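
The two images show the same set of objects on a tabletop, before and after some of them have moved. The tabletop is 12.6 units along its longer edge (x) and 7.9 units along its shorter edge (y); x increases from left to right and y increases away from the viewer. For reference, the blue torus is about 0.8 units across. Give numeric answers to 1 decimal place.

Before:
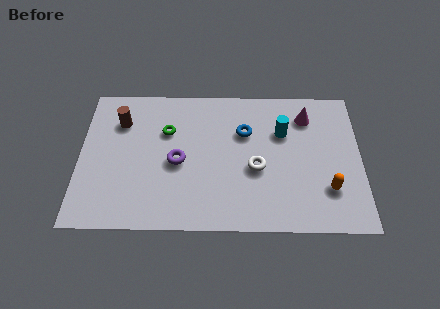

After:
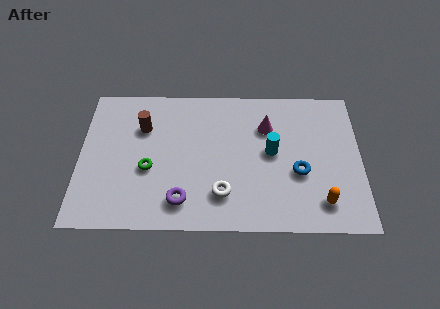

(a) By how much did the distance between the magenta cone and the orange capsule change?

+0.7

The distance was about 4.1 in the first image and 4.8 in the second, so they moved 0.7 units further apart.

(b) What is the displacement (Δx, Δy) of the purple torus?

(0.2, -2.1)

The purple torus was at about (4.4, 3.6) and moved to about (4.6, 1.5).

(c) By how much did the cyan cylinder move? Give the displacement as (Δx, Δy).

(-0.5, -1.1)

The cyan cylinder was at about (9.1, 5.3) and moved to about (8.6, 4.2).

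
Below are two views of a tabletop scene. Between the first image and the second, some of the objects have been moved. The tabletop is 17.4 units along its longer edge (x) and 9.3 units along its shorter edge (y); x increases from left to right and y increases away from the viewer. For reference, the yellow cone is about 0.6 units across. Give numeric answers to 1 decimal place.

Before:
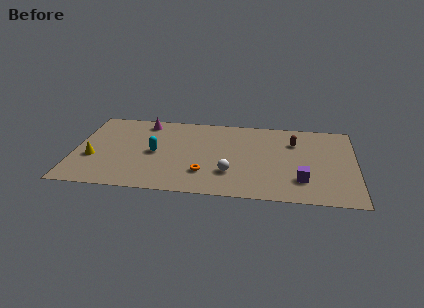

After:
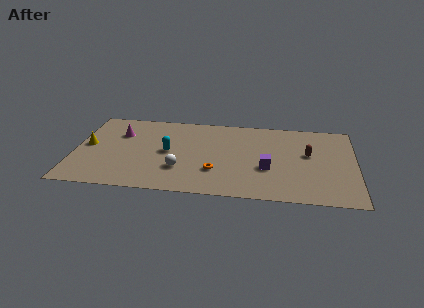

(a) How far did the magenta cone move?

2.1

The magenta cone moved from about (4.2, 8.0) to (2.7, 6.5), a distance of √(1.5² + 1.5²) ≈ 2.1.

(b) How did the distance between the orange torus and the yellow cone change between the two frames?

+1.3

They were about 7.0 units apart before and 8.3 after — 1.3 units further apart.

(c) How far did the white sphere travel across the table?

3.1

From (9.7, 2.7) to (6.6, 2.8), the white sphere covered √(3.1² + 0.1²) ≈ 3.1 units.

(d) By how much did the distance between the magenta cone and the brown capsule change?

+2.4

Before: roughly 9.5 units apart; after: 11.9. That's 2.4 units further apart.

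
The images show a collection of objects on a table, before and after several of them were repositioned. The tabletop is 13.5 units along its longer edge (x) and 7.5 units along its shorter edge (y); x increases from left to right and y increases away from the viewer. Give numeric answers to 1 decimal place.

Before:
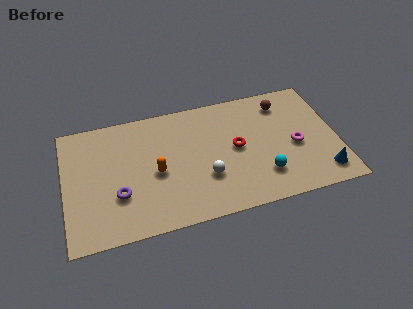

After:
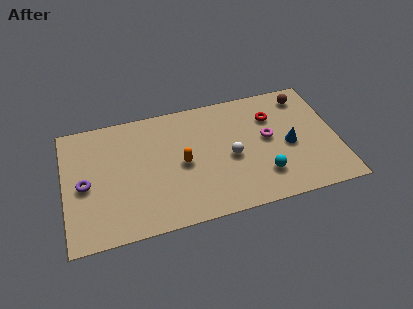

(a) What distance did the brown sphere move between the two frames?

1.1

From (11.0, 6.1) to (12.1, 6.3), the brown sphere covered √(1.1² + 0.2²) ≈ 1.1 units.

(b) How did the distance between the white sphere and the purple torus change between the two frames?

+2.9

The distance was about 4.3 in the first image and 7.2 in the second, so they moved 2.9 units further apart.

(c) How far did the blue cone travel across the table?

2.6

The blue cone was near (12.6, 1.3) before and (11.1, 3.4) after, so it travelled √(1.5² + 2.1²) ≈ 2.6 units.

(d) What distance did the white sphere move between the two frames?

1.6

The white sphere moved from about (6.9, 2.5) to (8.2, 3.4), a distance of √(1.3² + 0.9²) ≈ 1.6.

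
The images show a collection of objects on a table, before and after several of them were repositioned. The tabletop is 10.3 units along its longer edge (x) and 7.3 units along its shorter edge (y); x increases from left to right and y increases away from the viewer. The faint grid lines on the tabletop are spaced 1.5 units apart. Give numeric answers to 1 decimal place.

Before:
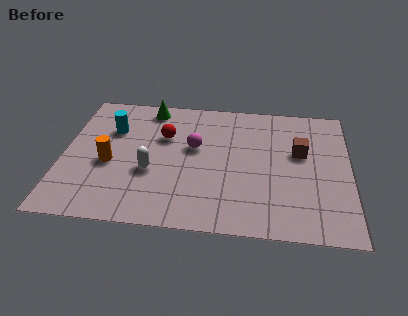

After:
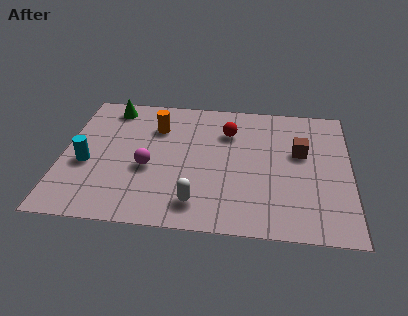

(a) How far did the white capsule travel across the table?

2.3

From (3.2, 2.8) to (4.9, 1.3), the white capsule covered √(1.7² + 1.5²) ≈ 2.3 units.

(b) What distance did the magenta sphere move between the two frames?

2.1

From (4.7, 4.3) to (3.1, 3.0), the magenta sphere covered √(1.6² + 1.3²) ≈ 2.1 units.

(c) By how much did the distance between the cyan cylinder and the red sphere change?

+3.6

Before: roughly 1.9 units apart; after: 5.5. That's 3.6 units further apart.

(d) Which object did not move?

the brown cube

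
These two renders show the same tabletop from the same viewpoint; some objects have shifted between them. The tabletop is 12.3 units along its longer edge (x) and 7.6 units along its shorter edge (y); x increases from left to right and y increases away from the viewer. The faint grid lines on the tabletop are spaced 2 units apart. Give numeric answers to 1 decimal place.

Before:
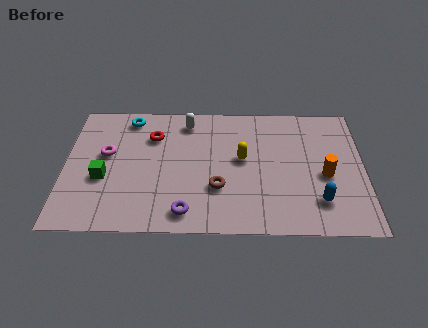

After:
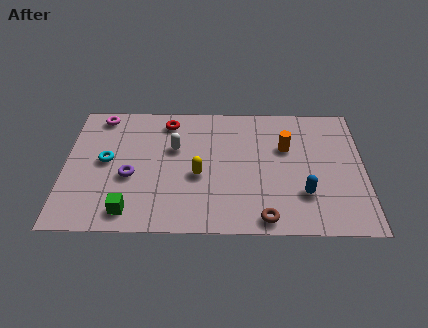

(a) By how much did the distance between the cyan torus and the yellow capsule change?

-1.4

The distance was about 5.3 in the first image and 3.9 in the second, so they moved 1.4 units closer together.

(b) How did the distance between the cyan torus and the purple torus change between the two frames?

-4.7

Before: roughly 6.0 units apart; after: 1.3. That's 4.7 units closer together.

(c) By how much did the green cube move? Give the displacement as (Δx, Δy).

(1.1, -1.9)

The green cube was at about (1.6, 3.0) and moved to about (2.7, 1.1).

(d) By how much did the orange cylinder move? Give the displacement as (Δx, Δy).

(-1.6, 1.6)

The orange cylinder started near (10.7, 3.3) and ended near (9.1, 4.9).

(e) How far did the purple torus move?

3.0

The purple torus moved from about (5.0, 1.1) to (2.7, 3.1), a distance of √(2.3² + 2.0²) ≈ 3.0.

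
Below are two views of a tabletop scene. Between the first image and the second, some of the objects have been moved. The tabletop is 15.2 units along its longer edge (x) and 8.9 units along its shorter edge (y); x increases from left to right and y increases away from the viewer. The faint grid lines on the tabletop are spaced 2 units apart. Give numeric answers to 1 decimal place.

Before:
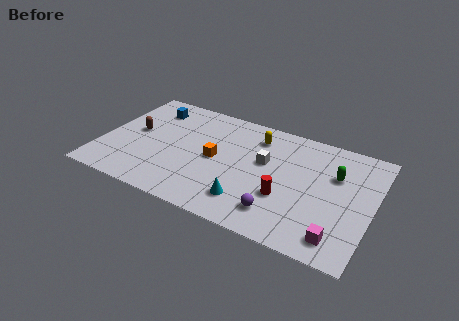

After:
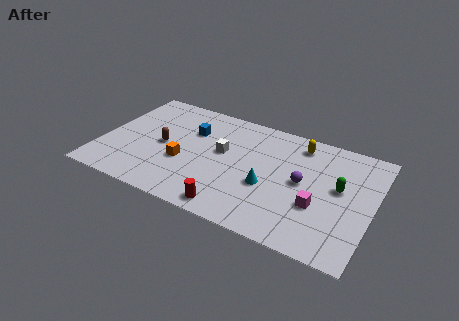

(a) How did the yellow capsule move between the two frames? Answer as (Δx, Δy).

(2.4, 0.4)

The yellow capsule started near (8.4, 7.1) and ended near (10.8, 7.5).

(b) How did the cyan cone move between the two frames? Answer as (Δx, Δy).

(0.9, 1.6)

The cyan cone was at about (8.6, 1.9) and moved to about (9.5, 3.5).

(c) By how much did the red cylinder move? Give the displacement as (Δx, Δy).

(-2.7, -2.1)

The red cylinder was at about (10.5, 3.1) and moved to about (7.8, 1.0).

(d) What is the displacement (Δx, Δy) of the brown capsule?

(1.7, -0.5)

From the two frames, the brown capsule sits at roughly (1.7, 4.8) before and (3.4, 4.3) after.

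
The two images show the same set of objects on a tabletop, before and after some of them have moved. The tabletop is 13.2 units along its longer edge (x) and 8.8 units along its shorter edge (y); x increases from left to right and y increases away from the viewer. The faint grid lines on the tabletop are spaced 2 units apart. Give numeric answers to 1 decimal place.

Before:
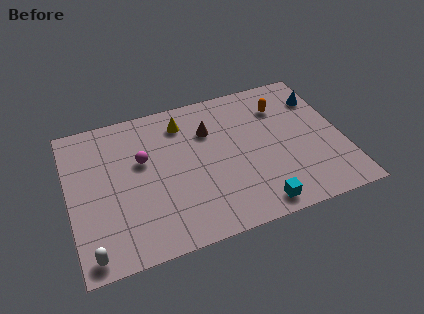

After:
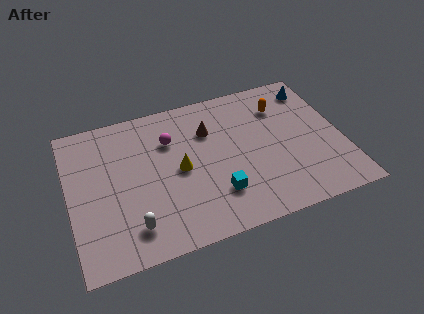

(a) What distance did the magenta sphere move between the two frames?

1.6

From (3.6, 5.4) to (5.0, 6.2), the magenta sphere covered √(1.4² + 0.8²) ≈ 1.6 units.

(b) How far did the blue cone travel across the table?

0.7

From (12.4, 6.6) to (12.2, 7.3), the blue cone covered √(0.2² + 0.7²) ≈ 0.7 units.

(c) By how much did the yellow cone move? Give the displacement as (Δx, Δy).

(-0.4, -2.8)

The yellow cone was at about (5.7, 7.1) and moved to about (5.3, 4.3).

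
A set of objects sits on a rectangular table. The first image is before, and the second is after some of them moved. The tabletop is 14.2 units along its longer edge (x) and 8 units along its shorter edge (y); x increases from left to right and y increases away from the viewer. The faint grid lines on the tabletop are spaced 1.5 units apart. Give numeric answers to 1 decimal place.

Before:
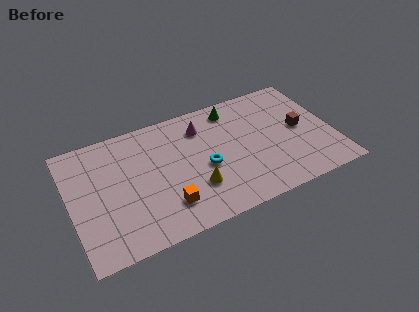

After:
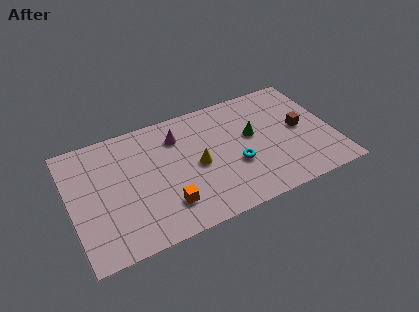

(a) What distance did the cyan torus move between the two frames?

1.7

The cyan torus was near (7.2, 3.5) before and (8.8, 3.0) after, so it travelled √(1.6² + 0.5²) ≈ 1.7 units.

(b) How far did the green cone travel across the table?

2.3

The green cone was near (9.1, 6.8) before and (9.9, 4.6) after, so it travelled √(0.8² + 2.2²) ≈ 2.3 units.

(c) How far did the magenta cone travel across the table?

1.3

The magenta cone moved from about (7.3, 6.2) to (6.0, 6.1), a distance of √(1.3² + 0.1²) ≈ 1.3.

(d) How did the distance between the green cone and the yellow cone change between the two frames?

-1.9

Before: roughly 5.1 units apart; after: 3.2. That's 1.9 units closer together.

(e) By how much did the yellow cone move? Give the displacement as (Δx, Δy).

(0.3, 1.4)

The yellow cone was at about (6.5, 2.4) and moved to about (6.8, 3.8).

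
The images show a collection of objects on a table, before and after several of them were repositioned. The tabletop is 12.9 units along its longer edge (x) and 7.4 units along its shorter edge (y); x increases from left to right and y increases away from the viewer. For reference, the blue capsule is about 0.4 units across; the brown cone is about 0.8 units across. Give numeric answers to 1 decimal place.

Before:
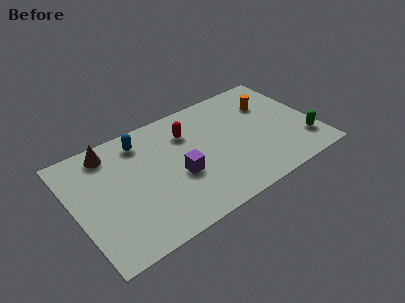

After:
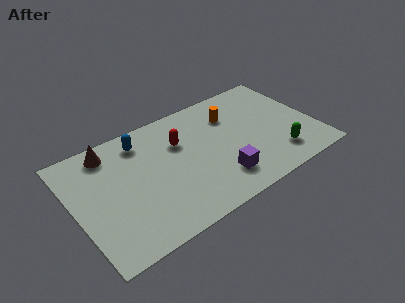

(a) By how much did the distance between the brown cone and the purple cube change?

+2.3

Before: roughly 4.6 units apart; after: 6.9. That's 2.3 units further apart.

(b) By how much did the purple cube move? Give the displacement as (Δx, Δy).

(2.0, -1.3)

The purple cube was at about (5.4, 3.0) and moved to about (7.4, 1.7).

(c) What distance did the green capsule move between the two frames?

1.5

The green capsule moved from about (12.1, 1.8) to (10.6, 1.6), a distance of √(1.5² + 0.2²) ≈ 1.5.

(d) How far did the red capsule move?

0.6

The red capsule was near (6.3, 5.4) before and (5.8, 5.0) after, so it travelled √(0.5² + 0.4²) ≈ 0.6 units.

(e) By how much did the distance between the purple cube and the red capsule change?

+1.1

The distance was about 2.6 in the first image and 3.7 in the second, so they moved 1.1 units further apart.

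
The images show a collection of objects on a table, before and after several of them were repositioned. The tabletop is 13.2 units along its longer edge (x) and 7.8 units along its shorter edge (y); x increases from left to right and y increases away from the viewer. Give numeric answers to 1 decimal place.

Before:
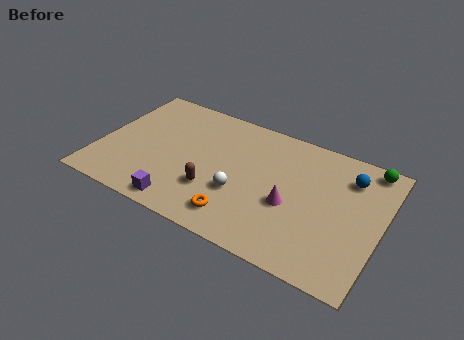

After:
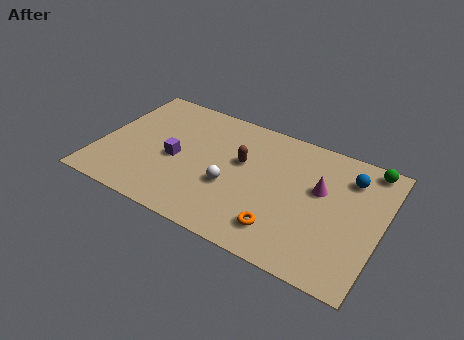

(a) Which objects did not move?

the green sphere and the blue sphere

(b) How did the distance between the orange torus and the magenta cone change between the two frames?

+0.6

Before: roughly 2.8 units apart; after: 3.4. That's 0.6 units further apart.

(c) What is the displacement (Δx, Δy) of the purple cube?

(-0.7, 2.6)

From the two frames, the purple cube sits at roughly (4.3, 0.9) before and (3.6, 3.5) after.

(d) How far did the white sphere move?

0.5

The white sphere moved from about (6.8, 2.8) to (6.3, 3.0), a distance of √(0.5² + 0.2²) ≈ 0.5.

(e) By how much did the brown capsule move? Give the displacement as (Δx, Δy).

(1.0, 2.3)

The brown capsule was at about (5.6, 2.4) and moved to about (6.6, 4.7).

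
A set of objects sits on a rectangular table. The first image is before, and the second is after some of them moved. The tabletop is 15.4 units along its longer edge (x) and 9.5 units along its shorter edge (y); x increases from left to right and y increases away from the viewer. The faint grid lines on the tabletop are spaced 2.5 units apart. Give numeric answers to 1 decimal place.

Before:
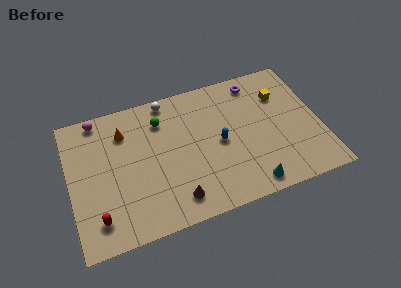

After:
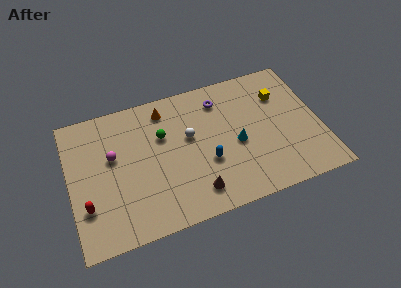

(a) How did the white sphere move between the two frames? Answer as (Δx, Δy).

(1.1, -3.0)

The white sphere started near (6.3, 8.6) and ended near (7.4, 5.6).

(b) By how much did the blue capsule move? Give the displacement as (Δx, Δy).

(-0.9, -1.1)

The blue capsule was at about (9.2, 4.6) and moved to about (8.3, 3.5).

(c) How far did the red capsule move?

1.2

The red capsule was near (1.5, 1.8) before and (0.9, 2.8) after, so it travelled √(0.6² + 1.0²) ≈ 1.2 units.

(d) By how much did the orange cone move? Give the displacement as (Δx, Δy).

(2.6, 0.8)

The orange cone started near (3.5, 7.2) and ended near (6.1, 8.0).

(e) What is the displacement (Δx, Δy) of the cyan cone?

(-0.5, 3.1)

The cyan cone was at about (10.7, 1.1) and moved to about (10.2, 4.2).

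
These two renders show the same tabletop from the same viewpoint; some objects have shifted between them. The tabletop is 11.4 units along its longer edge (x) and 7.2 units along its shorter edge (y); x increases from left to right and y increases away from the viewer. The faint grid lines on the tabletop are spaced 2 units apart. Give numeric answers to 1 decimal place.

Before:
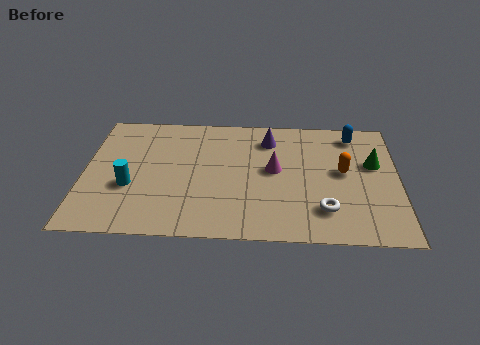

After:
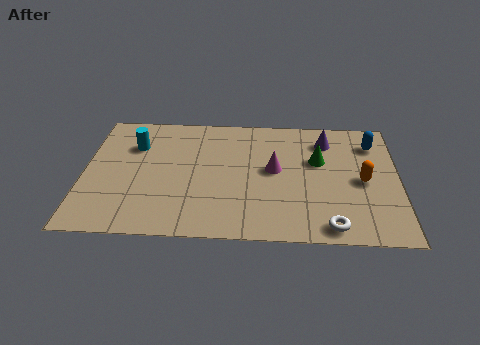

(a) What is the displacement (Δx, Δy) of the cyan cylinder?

(0.1, 2.4)

The cyan cylinder started near (1.7, 2.7) and ended near (1.8, 5.1).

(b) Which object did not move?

the magenta cone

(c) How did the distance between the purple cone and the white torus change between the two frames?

+0.4

They were about 4.5 units apart before and 4.9 after — 0.4 units further apart.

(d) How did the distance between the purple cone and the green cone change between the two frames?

-2.8

Before: roughly 4.0 units apart; after: 1.2. That's 2.8 units closer together.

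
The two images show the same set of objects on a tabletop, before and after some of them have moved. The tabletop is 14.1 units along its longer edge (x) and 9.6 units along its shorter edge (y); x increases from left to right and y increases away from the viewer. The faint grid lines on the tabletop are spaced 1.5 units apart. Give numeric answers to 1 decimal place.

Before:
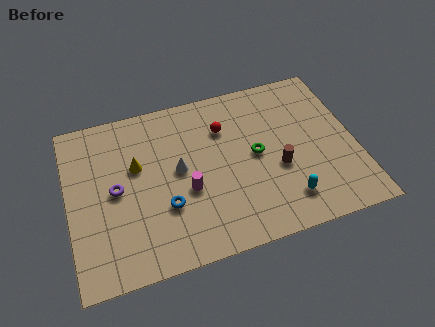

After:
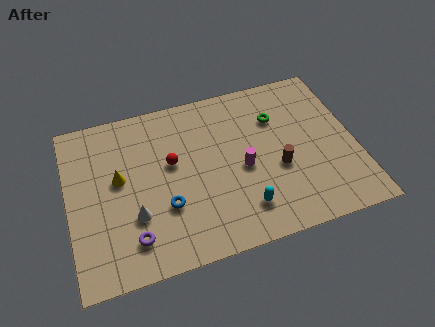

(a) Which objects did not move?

the brown cylinder and the blue torus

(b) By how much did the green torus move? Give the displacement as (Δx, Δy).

(1.2, 1.9)

From the two frames, the green torus sits at roughly (9.2, 4.9) before and (10.4, 6.8) after.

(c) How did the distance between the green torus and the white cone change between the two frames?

+4.4

Before: roughly 3.8 units apart; after: 8.2. That's 4.4 units further apart.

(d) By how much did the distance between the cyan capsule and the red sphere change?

-0.8

The distance was about 5.6 in the first image and 4.8 in the second, so they moved 0.8 units closer together.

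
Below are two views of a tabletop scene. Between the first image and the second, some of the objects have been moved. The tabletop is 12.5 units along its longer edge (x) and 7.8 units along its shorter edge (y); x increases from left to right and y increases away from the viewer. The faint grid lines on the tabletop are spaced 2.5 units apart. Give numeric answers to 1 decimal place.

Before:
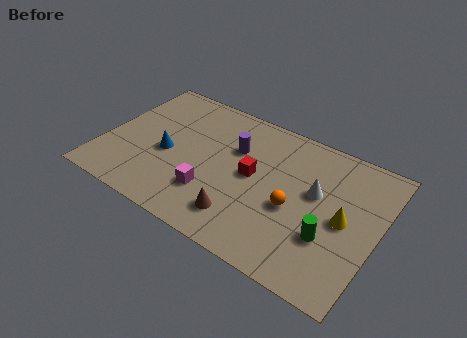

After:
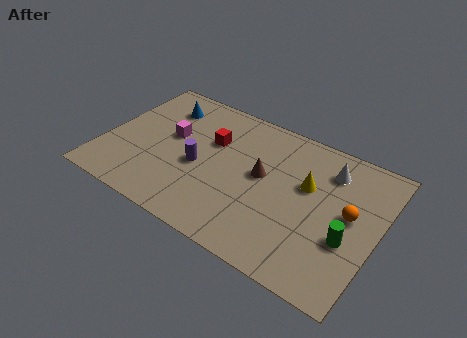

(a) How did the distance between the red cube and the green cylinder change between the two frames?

+3.0

Before: roughly 4.0 units apart; after: 7.0. That's 3.0 units further apart.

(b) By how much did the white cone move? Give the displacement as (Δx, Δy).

(0.4, 1.5)

The white cone was at about (9.6, 4.6) and moved to about (10.0, 6.1).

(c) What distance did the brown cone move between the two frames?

2.7

The brown cone was near (6.7, 1.6) before and (7.2, 4.3) after, so it travelled √(0.5² + 2.7²) ≈ 2.7 units.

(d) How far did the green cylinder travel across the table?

0.9

The green cylinder was near (10.5, 2.6) before and (11.3, 2.9) after, so it travelled √(0.8² + 0.3²) ≈ 0.9 units.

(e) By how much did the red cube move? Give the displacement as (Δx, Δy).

(-2.1, 1.0)

The red cube was at about (6.8, 4.1) and moved to about (4.7, 5.1).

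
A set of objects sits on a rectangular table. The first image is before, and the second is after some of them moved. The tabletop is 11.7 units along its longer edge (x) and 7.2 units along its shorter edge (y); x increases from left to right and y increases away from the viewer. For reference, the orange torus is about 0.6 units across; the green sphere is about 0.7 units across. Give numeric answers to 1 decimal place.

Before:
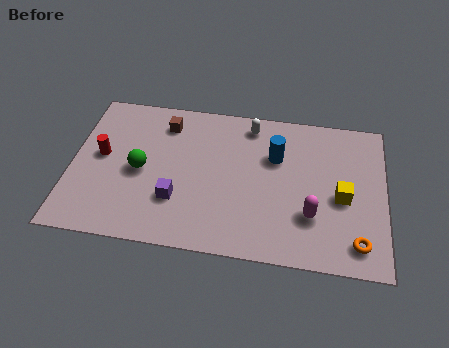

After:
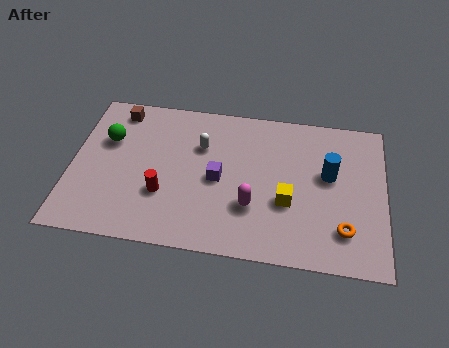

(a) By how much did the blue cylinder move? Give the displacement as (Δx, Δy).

(2.0, -0.6)

The blue cylinder started near (7.6, 4.8) and ended near (9.6, 4.2).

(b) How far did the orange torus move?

0.7

The orange torus moved from about (10.7, 1.2) to (10.2, 1.7), a distance of √(0.5² + 0.5²) ≈ 0.7.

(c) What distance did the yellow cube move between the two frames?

2.1

The yellow cube was near (10.1, 3.2) before and (8.1, 2.7) after, so it travelled √(2.0² + 0.5²) ≈ 2.1 units.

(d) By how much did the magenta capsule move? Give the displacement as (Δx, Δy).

(-2.2, 0.1)

The magenta capsule started near (9.0, 2.2) and ended near (6.8, 2.3).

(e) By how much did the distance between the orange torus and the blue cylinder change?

-2.2

Before: roughly 4.8 units apart; after: 2.6. That's 2.2 units closer together.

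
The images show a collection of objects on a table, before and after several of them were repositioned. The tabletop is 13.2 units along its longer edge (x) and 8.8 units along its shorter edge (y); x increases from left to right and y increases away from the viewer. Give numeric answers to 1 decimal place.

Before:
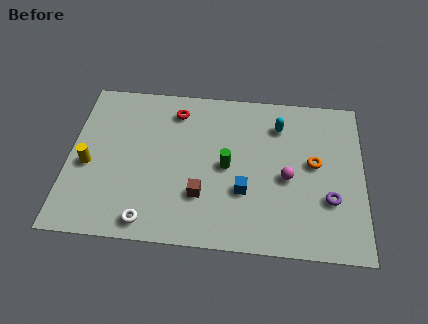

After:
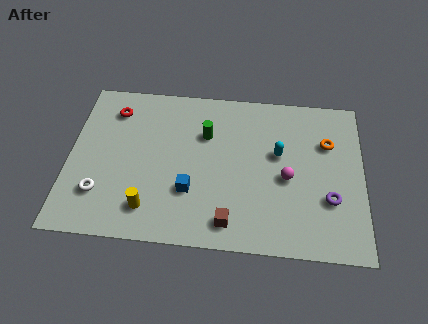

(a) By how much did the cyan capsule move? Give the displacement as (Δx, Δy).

(0.0, -1.6)

The cyan capsule started near (9.4, 6.8) and ended near (9.4, 5.2).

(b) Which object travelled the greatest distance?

the yellow cylinder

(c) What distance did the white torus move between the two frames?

2.6

The white torus moved from about (3.7, 1.0) to (1.5, 2.3), a distance of √(2.2² + 1.3²) ≈ 2.6.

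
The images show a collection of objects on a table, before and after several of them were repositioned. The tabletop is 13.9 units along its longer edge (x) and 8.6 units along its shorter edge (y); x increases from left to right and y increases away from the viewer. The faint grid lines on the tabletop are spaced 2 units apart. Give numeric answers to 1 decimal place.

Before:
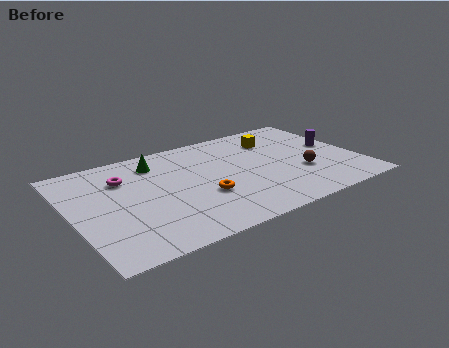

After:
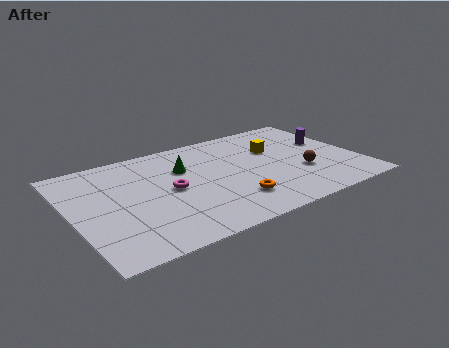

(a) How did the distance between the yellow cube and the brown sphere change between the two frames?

-0.8

The distance was about 3.6 in the first image and 2.8 in the second, so they moved 0.8 units closer together.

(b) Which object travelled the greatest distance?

the magenta torus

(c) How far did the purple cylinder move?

0.5

The purple cylinder was near (13.0, 4.7) before and (12.8, 5.2) after, so it travelled √(0.2² + 0.5²) ≈ 0.5 units.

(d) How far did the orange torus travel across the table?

1.6

The orange torus moved from about (6.1, 3.1) to (7.4, 2.1), a distance of √(1.3² + 1.0²) ≈ 1.6.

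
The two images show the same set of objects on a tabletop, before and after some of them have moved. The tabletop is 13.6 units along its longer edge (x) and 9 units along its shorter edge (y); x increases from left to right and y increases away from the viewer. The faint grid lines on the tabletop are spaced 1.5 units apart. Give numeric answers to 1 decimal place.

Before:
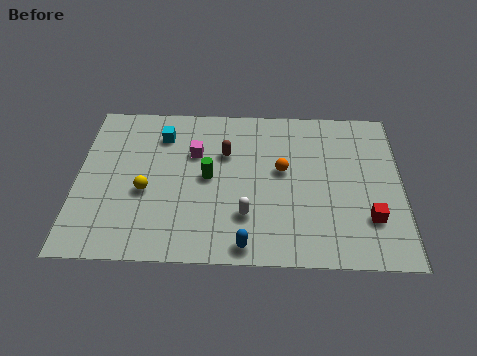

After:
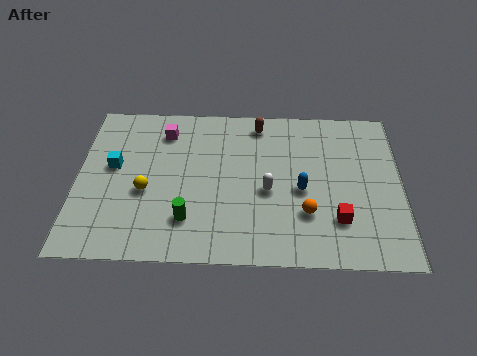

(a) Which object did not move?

the yellow sphere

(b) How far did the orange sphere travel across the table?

2.6

The orange sphere was near (8.6, 5.1) before and (9.6, 2.7) after, so it travelled √(1.0² + 2.4²) ≈ 2.6 units.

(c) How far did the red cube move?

1.3

The red cube was near (12.2, 2.5) before and (10.9, 2.4) after, so it travelled √(1.3² + 0.1²) ≈ 1.3 units.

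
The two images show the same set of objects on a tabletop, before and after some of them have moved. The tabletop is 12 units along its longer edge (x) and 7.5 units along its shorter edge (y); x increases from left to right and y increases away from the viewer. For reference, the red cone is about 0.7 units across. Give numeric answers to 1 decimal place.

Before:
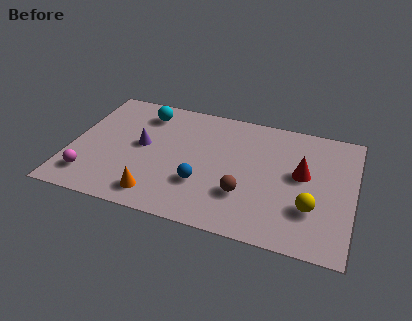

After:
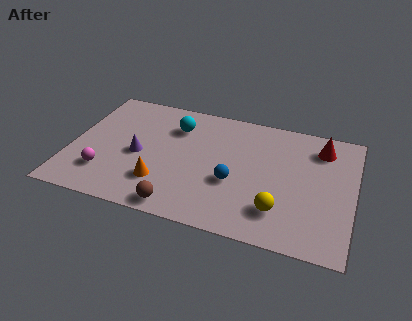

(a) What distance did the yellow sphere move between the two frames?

1.4

The yellow sphere moved from about (10.3, 2.3) to (9.0, 1.8), a distance of √(1.3² + 0.5²) ≈ 1.4.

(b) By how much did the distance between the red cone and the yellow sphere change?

+2.5

Before: roughly 2.0 units apart; after: 4.5. That's 2.5 units further apart.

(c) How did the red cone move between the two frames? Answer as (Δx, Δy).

(0.7, 1.8)

From the two frames, the red cone sits at roughly (9.8, 4.2) before and (10.5, 6.0) after.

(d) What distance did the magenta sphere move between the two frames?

0.7

The magenta sphere was near (1.0, 1.5) before and (1.6, 1.9) after, so it travelled √(0.6² + 0.4²) ≈ 0.7 units.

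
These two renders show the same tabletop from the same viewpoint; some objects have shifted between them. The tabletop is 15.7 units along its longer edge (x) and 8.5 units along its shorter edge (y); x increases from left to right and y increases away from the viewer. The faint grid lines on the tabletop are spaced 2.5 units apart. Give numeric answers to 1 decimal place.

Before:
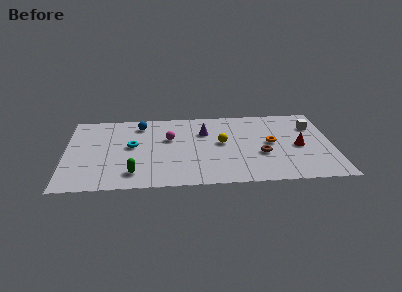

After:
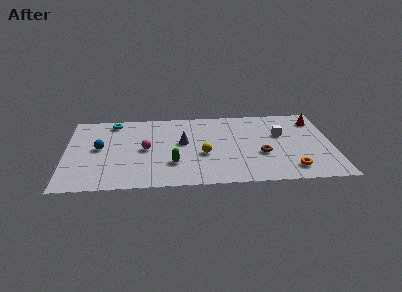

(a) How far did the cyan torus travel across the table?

3.0

From (3.9, 4.6) to (2.8, 7.4), the cyan torus covered √(1.1² + 2.8²) ≈ 3.0 units.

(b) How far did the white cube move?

2.1

The white cube moved from about (14.6, 6.1) to (12.7, 5.3), a distance of √(1.9² + 0.8²) ≈ 2.1.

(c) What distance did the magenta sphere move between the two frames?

1.8

The magenta sphere was near (6.1, 5.3) before and (4.7, 4.2) after, so it travelled √(1.4² + 1.1²) ≈ 1.8 units.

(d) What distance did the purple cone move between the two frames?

1.7

The purple cone moved from about (8.2, 5.9) to (6.9, 4.8), a distance of √(1.3² + 1.1²) ≈ 1.7.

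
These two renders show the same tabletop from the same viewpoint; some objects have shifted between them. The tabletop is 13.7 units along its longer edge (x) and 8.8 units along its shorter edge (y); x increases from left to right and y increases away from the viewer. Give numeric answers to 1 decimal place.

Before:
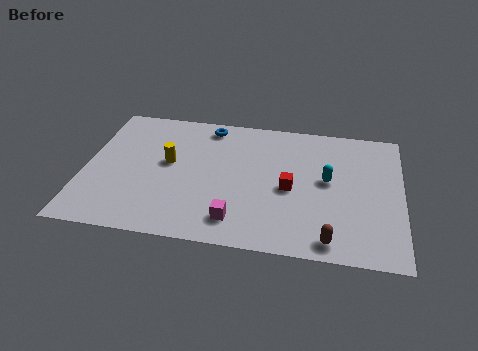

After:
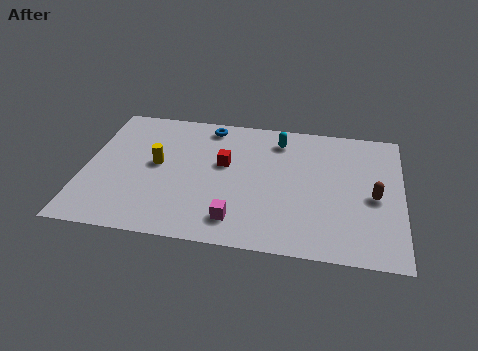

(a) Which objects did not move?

the magenta cube and the blue torus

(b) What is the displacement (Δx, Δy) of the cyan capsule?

(-2.2, 2.4)

From the two frames, the cyan capsule sits at roughly (10.5, 4.8) before and (8.3, 7.2) after.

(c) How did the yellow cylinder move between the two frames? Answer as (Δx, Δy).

(-0.5, -0.2)

The yellow cylinder started near (3.6, 4.9) and ended near (3.1, 4.7).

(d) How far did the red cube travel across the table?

3.1

The red cube moved from about (8.9, 4.0) to (6.0, 5.2), a distance of √(2.9² + 1.2²) ≈ 3.1.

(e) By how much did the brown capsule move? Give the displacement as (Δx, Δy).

(1.8, 3.0)

The brown capsule started near (10.7, 1.0) and ended near (12.5, 4.0).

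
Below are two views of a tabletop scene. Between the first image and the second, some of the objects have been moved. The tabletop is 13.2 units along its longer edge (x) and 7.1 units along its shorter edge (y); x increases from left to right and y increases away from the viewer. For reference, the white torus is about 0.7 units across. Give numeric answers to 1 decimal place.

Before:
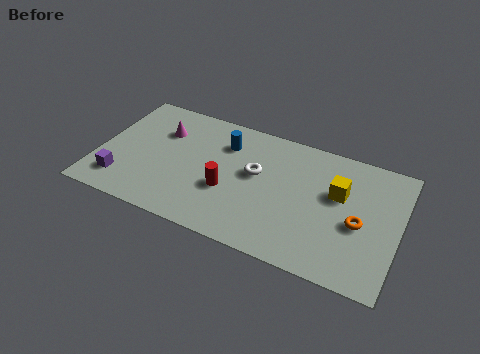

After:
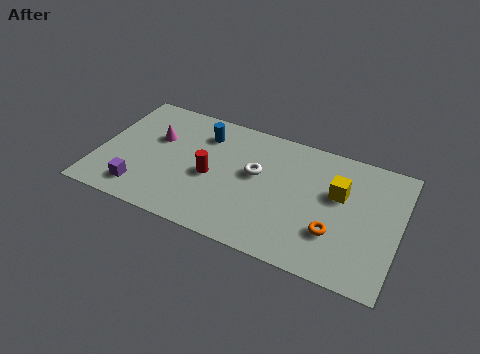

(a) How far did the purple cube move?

0.9

The purple cube moved from about (1.2, 1.5) to (2.1, 1.3), a distance of √(0.9² + 0.2²) ≈ 0.9.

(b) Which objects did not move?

the yellow cube and the white torus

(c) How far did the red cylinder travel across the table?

0.9

From (5.8, 2.7) to (5.0, 3.2), the red cylinder covered √(0.8² + 0.5²) ≈ 0.9 units.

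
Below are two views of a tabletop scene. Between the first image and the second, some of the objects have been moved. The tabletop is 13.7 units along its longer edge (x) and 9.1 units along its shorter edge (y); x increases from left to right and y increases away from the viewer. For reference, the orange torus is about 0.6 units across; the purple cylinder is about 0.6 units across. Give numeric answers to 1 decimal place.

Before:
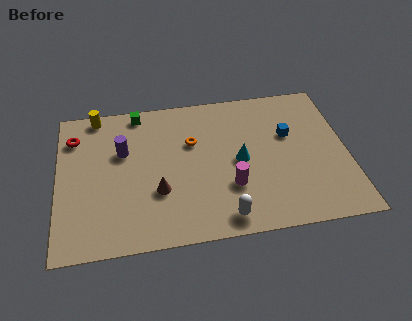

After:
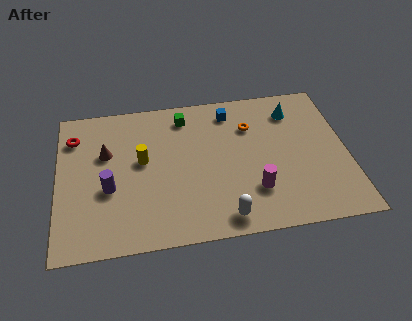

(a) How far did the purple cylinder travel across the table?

2.3

The purple cylinder moved from about (3.1, 5.8) to (2.4, 3.6), a distance of √(0.7² + 2.2²) ≈ 2.3.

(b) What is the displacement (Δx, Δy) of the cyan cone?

(2.7, 2.8)

The cyan cone started near (8.6, 4.4) and ended near (11.3, 7.2).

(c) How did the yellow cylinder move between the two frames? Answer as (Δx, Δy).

(2.1, -3.2)

The yellow cylinder was at about (1.9, 8.3) and moved to about (4.0, 5.1).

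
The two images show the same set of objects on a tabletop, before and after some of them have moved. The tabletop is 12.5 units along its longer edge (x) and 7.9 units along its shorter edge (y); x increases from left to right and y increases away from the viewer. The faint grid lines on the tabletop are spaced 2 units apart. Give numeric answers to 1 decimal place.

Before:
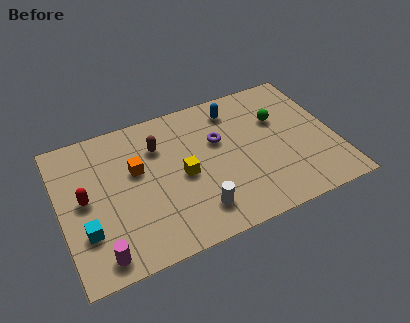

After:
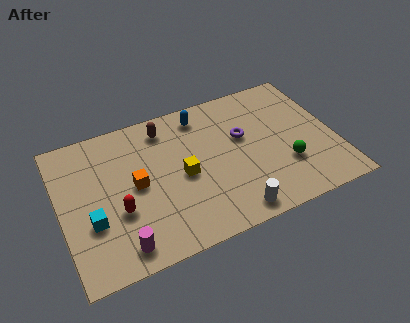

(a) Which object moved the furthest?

the green sphere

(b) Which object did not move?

the yellow cube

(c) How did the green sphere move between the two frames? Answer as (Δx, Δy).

(0.0, -2.7)

The green sphere was at about (10.1, 5.2) and moved to about (10.1, 2.5).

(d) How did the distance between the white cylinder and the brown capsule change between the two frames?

+1.9

They were about 4.3 units apart before and 6.2 after — 1.9 units further apart.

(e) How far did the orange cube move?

0.8

From (3.5, 4.8) to (3.4, 4.0), the orange cube covered √(0.1² + 0.8²) ≈ 0.8 units.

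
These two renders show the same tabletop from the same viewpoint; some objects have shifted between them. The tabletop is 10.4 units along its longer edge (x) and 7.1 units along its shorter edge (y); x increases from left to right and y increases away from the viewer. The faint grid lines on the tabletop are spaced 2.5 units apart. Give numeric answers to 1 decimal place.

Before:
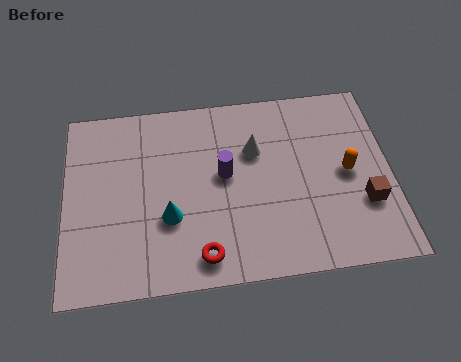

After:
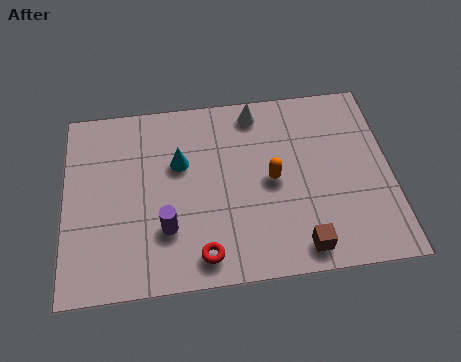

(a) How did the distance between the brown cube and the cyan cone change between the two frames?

-1.0

The distance was about 6.2 in the first image and 5.2 in the second, so they moved 1.0 units closer together.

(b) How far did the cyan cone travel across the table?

2.0

The cyan cone was near (3.3, 2.5) before and (3.7, 4.5) after, so it travelled √(0.4² + 2.0²) ≈ 2.0 units.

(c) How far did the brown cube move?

2.5

The brown cube was near (9.5, 2.3) before and (7.4, 0.9) after, so it travelled √(2.1² + 1.4²) ≈ 2.5 units.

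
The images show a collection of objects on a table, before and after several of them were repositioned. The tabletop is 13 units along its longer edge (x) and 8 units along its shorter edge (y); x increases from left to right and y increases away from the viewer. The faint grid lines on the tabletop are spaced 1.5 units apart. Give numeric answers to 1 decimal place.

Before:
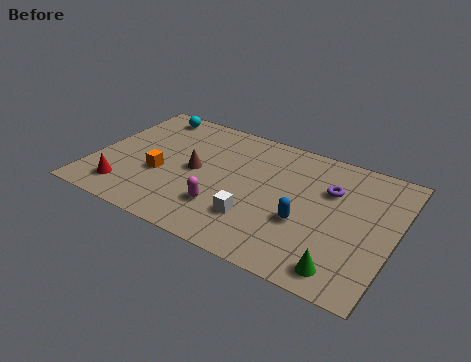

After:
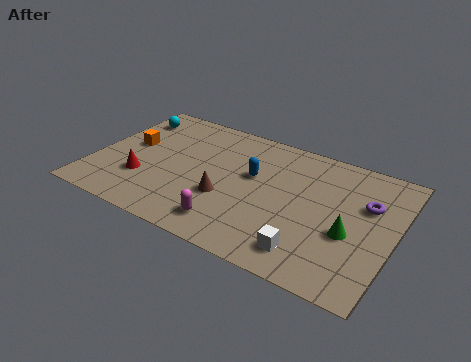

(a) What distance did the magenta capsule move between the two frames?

0.9

From (5.9, 2.2) to (6.3, 1.4), the magenta capsule covered √(0.4² + 0.8²) ≈ 0.9 units.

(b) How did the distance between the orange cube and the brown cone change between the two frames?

+3.1

Before: roughly 1.7 units apart; after: 4.8. That's 3.1 units further apart.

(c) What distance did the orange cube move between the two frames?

2.1

The orange cube moved from about (3.0, 3.1) to (1.4, 4.5), a distance of √(1.6² + 1.4²) ≈ 2.1.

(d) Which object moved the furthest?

the blue capsule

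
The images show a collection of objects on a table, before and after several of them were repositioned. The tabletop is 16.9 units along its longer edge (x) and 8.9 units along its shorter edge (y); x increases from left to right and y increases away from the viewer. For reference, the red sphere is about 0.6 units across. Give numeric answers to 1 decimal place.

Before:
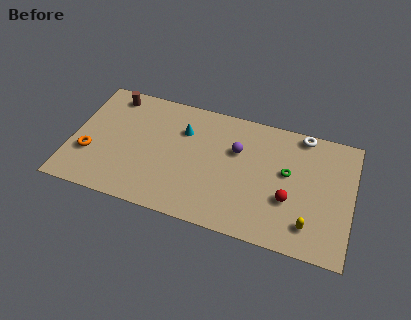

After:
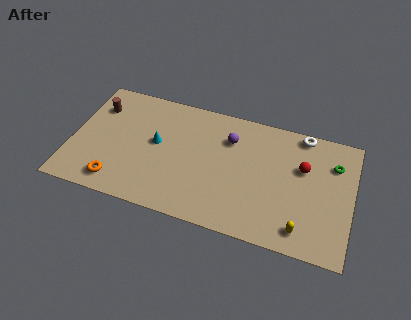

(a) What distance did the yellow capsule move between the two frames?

0.6

The yellow capsule was near (14.5, 1.8) before and (14.1, 1.4) after, so it travelled √(0.4² + 0.4²) ≈ 0.6 units.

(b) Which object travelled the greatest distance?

the green torus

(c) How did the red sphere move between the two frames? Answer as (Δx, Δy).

(0.7, 2.5)

The red sphere was at about (13.2, 3.2) and moved to about (13.9, 5.7).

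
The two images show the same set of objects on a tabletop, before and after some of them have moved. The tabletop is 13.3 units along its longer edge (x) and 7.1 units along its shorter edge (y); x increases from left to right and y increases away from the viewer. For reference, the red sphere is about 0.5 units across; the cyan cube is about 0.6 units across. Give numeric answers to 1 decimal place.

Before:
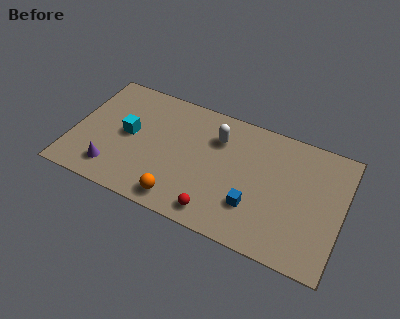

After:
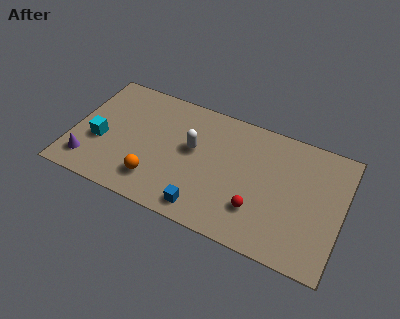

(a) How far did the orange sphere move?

1.4

From (5.6, 1.0) to (4.3, 1.6), the orange sphere covered √(1.3² + 0.6²) ≈ 1.4 units.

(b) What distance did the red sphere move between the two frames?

2.1

The red sphere was near (7.4, 1.0) before and (9.3, 2.0) after, so it travelled √(1.9² + 1.0²) ≈ 2.1 units.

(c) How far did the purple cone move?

1.2

The purple cone was near (2.2, 1.4) before and (1.0, 1.4) after, so it travelled √(1.2² + 0.0²) ≈ 1.2 units.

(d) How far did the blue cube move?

2.5

The blue cube was near (9.1, 2.1) before and (6.8, 1.0) after, so it travelled √(2.3² + 1.1²) ≈ 2.5 units.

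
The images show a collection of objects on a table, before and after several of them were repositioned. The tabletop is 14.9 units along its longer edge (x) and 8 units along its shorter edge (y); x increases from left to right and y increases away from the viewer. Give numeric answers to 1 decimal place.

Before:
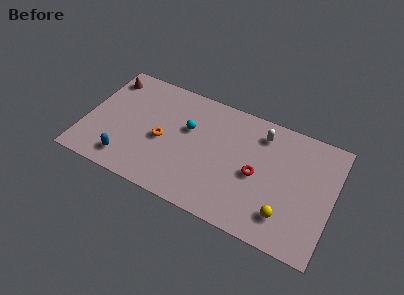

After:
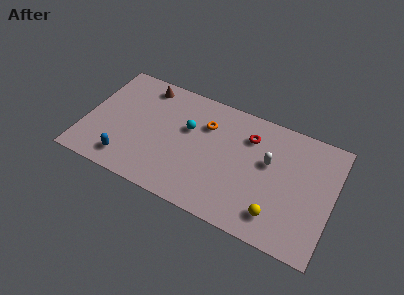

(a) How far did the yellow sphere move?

0.5

The yellow sphere was near (12.3, 1.8) before and (11.8, 1.6) after, so it travelled √(0.5² + 0.2²) ≈ 0.5 units.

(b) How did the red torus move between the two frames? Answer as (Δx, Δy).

(-0.7, 2.3)

The red torus was at about (10.4, 3.7) and moved to about (9.7, 6.0).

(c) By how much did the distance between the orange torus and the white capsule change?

-2.4

The distance was about 6.4 in the first image and 4.0 in the second, so they moved 2.4 units closer together.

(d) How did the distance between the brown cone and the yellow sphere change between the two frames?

-2.3

The distance was about 12.4 in the first image and 10.1 in the second, so they moved 2.3 units closer together.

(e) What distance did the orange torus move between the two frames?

3.2

The orange torus moved from about (4.7, 3.6) to (7.1, 5.7), a distance of √(2.4² + 2.1²) ≈ 3.2.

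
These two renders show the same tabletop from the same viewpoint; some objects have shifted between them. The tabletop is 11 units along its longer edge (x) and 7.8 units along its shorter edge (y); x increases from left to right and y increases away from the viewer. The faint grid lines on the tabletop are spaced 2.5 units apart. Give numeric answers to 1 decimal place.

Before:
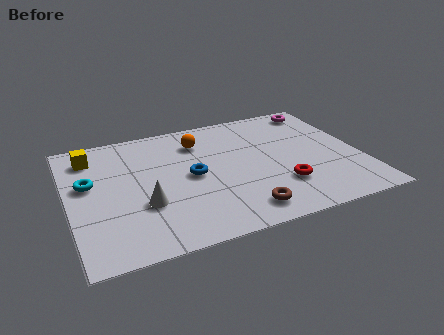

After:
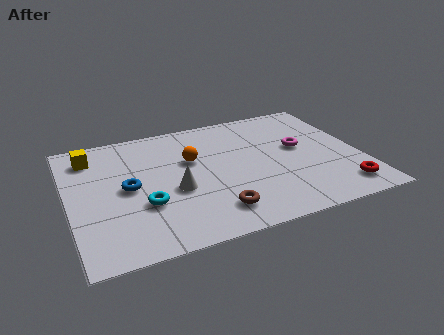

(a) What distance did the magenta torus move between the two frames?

2.6

The magenta torus moved from about (9.9, 6.8) to (8.8, 4.4), a distance of √(1.1² + 2.4²) ≈ 2.6.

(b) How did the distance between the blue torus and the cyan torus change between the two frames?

-2.6

They were about 3.9 units apart before and 1.3 after — 2.6 units closer together.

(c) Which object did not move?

the yellow cube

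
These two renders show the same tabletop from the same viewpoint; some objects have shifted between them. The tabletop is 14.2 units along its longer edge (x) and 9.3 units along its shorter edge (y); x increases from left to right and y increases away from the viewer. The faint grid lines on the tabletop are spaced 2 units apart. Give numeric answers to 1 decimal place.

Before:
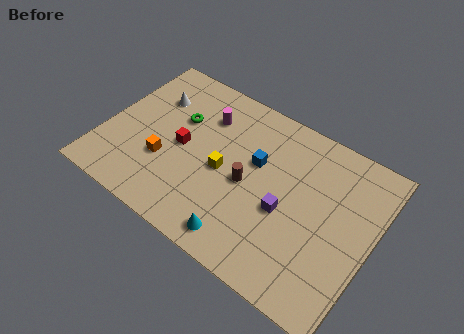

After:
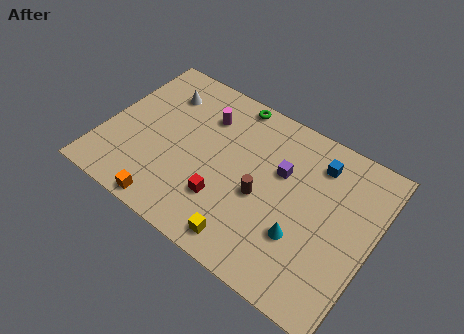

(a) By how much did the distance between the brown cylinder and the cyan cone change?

-0.6

They were about 3.1 units apart before and 2.5 after — 0.6 units closer together.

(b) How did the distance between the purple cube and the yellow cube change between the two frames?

+1.4

Before: roughly 3.4 units apart; after: 4.8. That's 1.4 units further apart.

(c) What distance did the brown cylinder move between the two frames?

0.9

From (7.7, 4.3) to (8.5, 4.0), the brown cylinder covered √(0.8² + 0.3²) ≈ 0.9 units.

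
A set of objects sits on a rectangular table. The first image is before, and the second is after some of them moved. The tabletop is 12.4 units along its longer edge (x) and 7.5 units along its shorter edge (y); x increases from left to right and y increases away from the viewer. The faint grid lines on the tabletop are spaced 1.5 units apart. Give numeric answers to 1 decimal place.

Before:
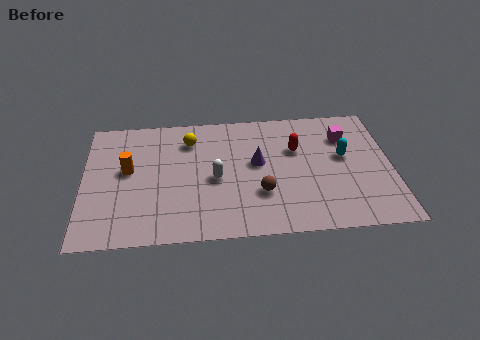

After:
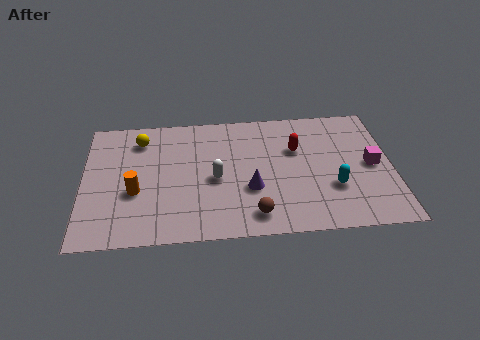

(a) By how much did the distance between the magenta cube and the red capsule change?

+1.1

Before: roughly 2.1 units apart; after: 3.2. That's 1.1 units further apart.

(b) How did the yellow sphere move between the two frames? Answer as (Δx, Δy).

(-2.0, 0.2)

From the two frames, the yellow sphere sits at roughly (4.3, 5.8) before and (2.3, 6.0) after.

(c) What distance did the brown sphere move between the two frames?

1.2

The brown sphere was near (7.1, 2.4) before and (6.8, 1.2) after, so it travelled √(0.3² + 1.2²) ≈ 1.2 units.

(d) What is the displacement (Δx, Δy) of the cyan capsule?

(-0.5, -1.8)

The cyan capsule was at about (10.5, 4.3) and moved to about (10.0, 2.5).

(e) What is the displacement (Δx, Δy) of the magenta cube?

(1.0, -1.8)

The magenta cube was at about (10.6, 5.5) and moved to about (11.6, 3.7).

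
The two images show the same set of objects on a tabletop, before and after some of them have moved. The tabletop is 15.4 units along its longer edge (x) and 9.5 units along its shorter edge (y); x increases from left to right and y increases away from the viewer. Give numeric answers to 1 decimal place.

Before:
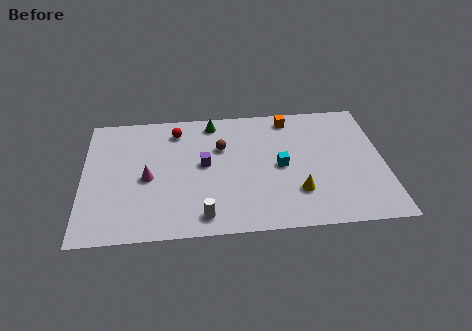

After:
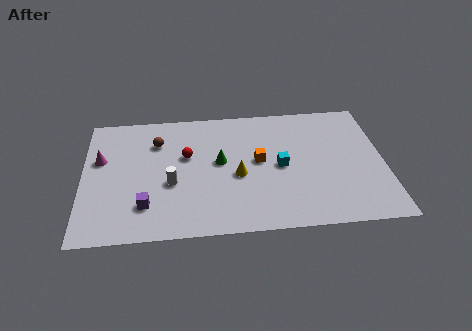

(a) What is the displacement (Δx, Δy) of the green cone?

(0.3, -3.1)

From the two frames, the green cone sits at roughly (6.7, 8.3) before and (7.0, 5.2) after.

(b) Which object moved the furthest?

the purple cube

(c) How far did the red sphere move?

2.1

The red sphere moved from about (4.8, 7.8) to (5.3, 5.8), a distance of √(0.5² + 2.0²) ≈ 2.1.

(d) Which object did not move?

the cyan cube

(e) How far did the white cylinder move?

3.0

The white cylinder was near (6.1, 1.3) before and (4.5, 3.8) after, so it travelled √(1.6² + 2.5²) ≈ 3.0 units.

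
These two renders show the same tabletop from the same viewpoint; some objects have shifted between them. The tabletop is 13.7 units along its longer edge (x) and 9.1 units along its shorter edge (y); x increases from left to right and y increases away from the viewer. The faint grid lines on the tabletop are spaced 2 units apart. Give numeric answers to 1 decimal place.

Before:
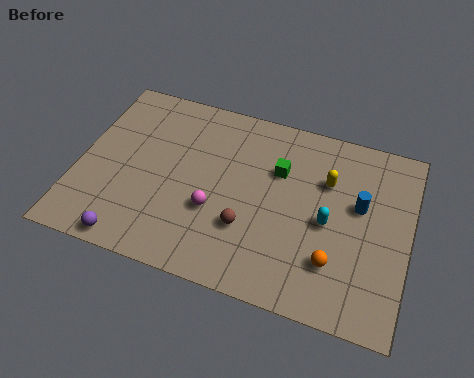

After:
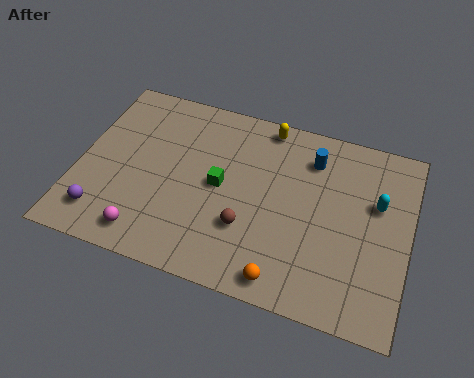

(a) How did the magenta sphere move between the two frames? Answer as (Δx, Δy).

(-2.6, -2.0)

From the two frames, the magenta sphere sits at roughly (5.8, 3.3) before and (3.2, 1.3) after.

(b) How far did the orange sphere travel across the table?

2.4

The orange sphere moved from about (10.8, 2.4) to (8.9, 1.0), a distance of √(1.9² + 1.4²) ≈ 2.4.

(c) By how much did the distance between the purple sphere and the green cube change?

-2.3

They were about 7.7 units apart before and 5.4 after — 2.3 units closer together.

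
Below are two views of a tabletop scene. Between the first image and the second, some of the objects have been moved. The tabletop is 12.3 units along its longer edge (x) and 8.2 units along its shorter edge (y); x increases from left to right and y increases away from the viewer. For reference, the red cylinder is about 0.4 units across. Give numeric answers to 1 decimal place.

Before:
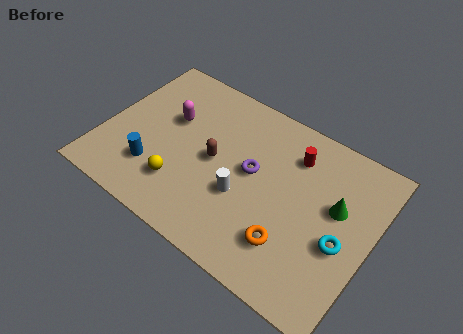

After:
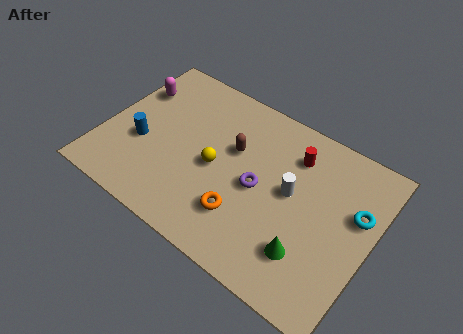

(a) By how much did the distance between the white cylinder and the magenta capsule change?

+3.5

They were about 4.3 units apart before and 7.8 after — 3.5 units further apart.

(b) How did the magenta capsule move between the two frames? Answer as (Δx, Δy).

(-1.9, 0.7)

From the two frames, the magenta capsule sits at roughly (2.8, 5.1) before and (0.9, 5.8) after.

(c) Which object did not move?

the red cylinder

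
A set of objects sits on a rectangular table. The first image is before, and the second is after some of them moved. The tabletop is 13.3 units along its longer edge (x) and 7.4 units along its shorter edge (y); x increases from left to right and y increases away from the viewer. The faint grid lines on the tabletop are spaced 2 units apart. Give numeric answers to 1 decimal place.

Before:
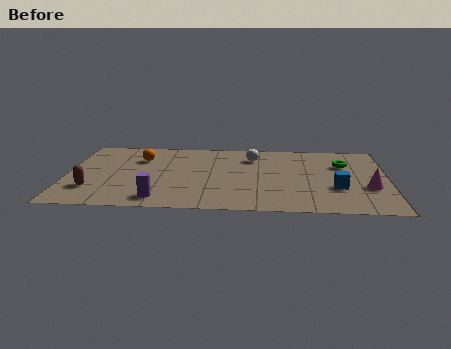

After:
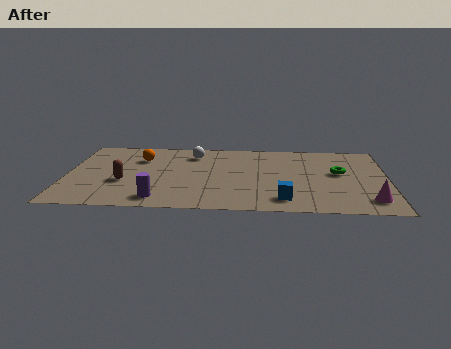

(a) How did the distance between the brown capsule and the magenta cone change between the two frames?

-1.2

Before: roughly 11.4 units apart; after: 10.2. That's 1.2 units closer together.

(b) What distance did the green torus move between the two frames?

0.9

The green torus moved from about (11.5, 5.1) to (11.3, 4.2), a distance of √(0.2² + 0.9²) ≈ 0.9.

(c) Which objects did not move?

the purple cylinder and the orange sphere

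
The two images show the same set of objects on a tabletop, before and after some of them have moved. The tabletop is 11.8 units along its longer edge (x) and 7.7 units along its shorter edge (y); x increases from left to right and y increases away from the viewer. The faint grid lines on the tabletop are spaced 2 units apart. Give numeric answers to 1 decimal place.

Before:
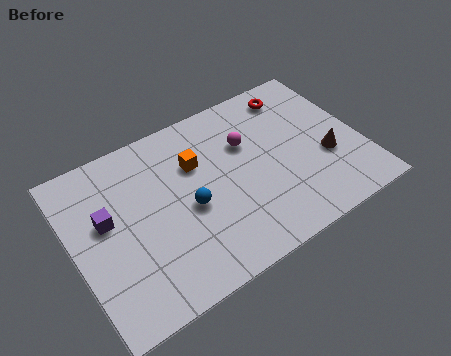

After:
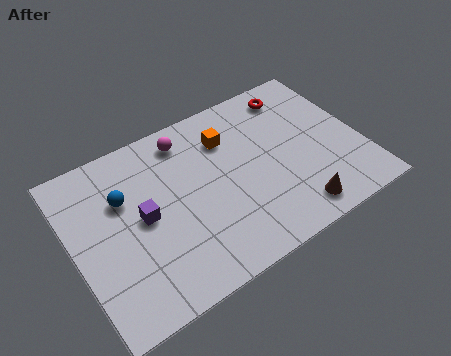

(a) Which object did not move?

the red torus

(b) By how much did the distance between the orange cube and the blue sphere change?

+2.5

They were about 1.9 units apart before and 4.4 after — 2.5 units further apart.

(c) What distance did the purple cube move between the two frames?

1.5

From (1.4, 4.5) to (2.8, 3.9), the purple cube covered √(1.4² + 0.6²) ≈ 1.5 units.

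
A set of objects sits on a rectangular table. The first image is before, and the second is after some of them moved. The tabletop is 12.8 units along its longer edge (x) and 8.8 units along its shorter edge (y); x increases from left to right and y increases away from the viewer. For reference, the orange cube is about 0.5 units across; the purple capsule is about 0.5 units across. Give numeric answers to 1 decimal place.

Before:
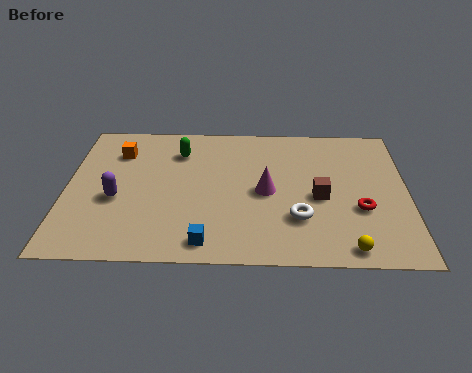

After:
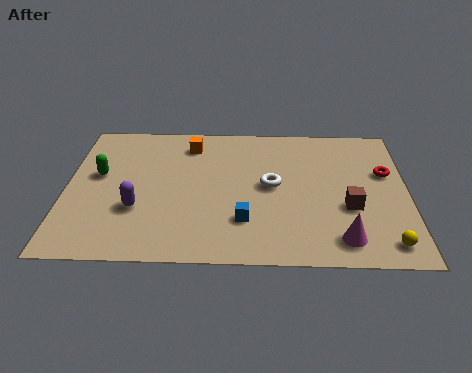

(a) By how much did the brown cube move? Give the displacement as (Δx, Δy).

(1.1, -0.6)

The brown cube was at about (9.5, 3.9) and moved to about (10.6, 3.3).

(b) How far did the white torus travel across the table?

2.2

From (8.7, 2.6) to (7.7, 4.6), the white torus covered √(1.0² + 2.0²) ≈ 2.2 units.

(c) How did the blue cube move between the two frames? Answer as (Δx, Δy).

(1.4, 1.3)

The blue cube started near (5.3, 1.1) and ended near (6.7, 2.4).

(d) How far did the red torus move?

2.5

From (11.0, 3.2) to (12.0, 5.5), the red torus covered √(1.0² + 2.3²) ≈ 2.5 units.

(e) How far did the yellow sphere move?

1.4

The yellow sphere moved from about (10.5, 0.9) to (11.9, 1.2), a distance of √(1.4² + 0.3²) ≈ 1.4.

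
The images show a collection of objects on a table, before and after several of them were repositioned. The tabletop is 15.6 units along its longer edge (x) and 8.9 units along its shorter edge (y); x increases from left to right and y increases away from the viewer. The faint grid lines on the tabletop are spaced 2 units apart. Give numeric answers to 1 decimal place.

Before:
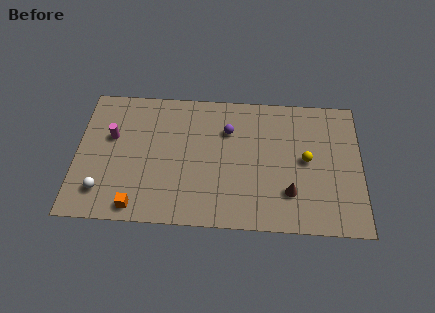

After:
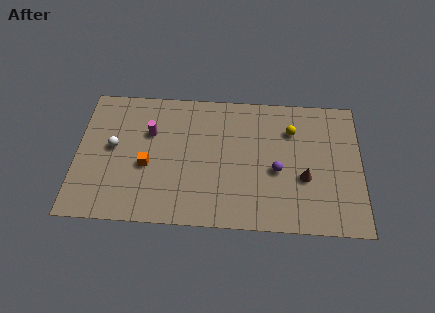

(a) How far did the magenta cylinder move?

2.1

The magenta cylinder moved from about (1.9, 5.5) to (4.0, 5.9), a distance of √(2.1² + 0.4²) ≈ 2.1.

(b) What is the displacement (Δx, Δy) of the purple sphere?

(2.7, -2.5)

The purple sphere was at about (8.3, 6.3) and moved to about (11.0, 3.8).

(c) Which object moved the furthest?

the purple sphere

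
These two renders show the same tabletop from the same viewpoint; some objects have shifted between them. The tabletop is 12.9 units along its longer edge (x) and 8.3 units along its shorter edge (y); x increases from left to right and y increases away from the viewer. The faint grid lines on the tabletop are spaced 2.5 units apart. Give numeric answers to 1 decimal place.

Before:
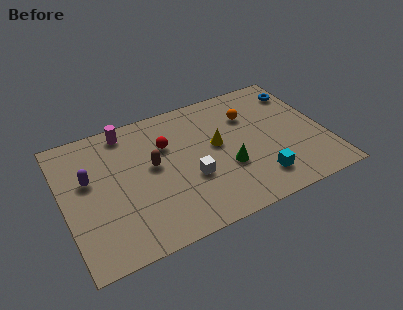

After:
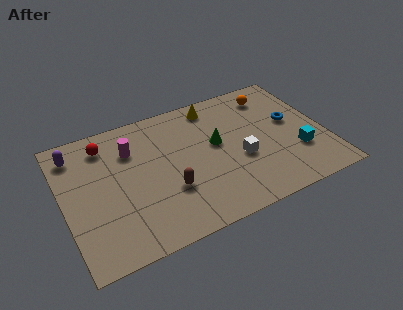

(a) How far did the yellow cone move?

2.6

From (7.6, 4.6) to (7.8, 7.2), the yellow cone covered √(0.2² + 2.6²) ≈ 2.6 units.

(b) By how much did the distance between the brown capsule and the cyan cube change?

+0.7

They were about 5.7 units apart before and 6.4 after — 0.7 units further apart.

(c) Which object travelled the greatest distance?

the red sphere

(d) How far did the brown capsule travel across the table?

1.9

The brown capsule moved from about (4.4, 4.6) to (5.0, 2.8), a distance of √(0.6² + 1.8²) ≈ 1.9.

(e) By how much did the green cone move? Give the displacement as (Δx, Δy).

(-0.3, 1.7)

The green cone was at about (7.9, 3.0) and moved to about (7.6, 4.7).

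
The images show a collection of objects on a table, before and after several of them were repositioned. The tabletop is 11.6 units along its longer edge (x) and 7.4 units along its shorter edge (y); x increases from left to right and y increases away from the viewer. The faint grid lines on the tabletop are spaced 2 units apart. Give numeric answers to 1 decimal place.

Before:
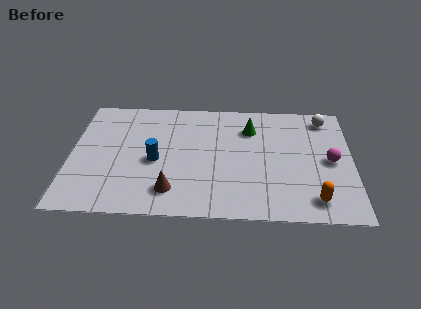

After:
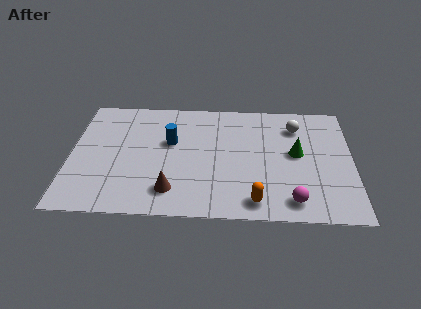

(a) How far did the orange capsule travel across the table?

2.4

From (10.0, 1.2) to (7.6, 1.0), the orange capsule covered √(2.4² + 0.2²) ≈ 2.4 units.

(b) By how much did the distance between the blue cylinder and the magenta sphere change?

-1.2

The distance was about 7.2 in the first image and 6.0 in the second, so they moved 1.2 units closer together.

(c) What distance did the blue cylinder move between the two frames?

1.3

The blue cylinder was near (3.5, 3.3) before and (4.1, 4.5) after, so it travelled √(0.6² + 1.2²) ≈ 1.3 units.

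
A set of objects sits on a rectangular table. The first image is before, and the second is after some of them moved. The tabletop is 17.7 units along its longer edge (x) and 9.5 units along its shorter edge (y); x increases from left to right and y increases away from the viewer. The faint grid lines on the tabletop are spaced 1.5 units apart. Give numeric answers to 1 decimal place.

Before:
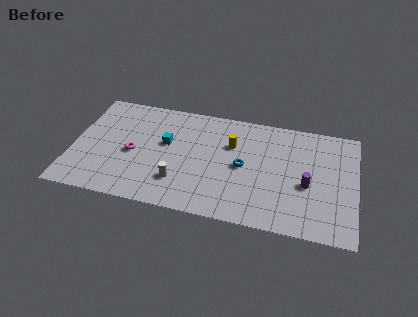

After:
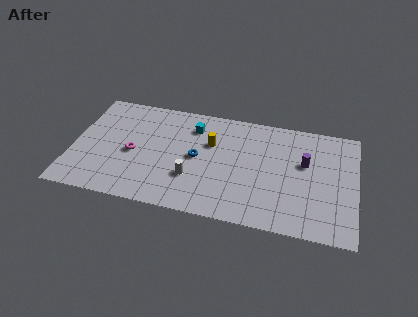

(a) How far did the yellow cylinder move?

1.3

The yellow cylinder moved from about (9.9, 6.4) to (8.6, 6.2), a distance of √(1.3² + 0.2²) ≈ 1.3.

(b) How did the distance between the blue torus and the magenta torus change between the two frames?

-2.9

The distance was about 6.9 in the first image and 4.0 in the second, so they moved 2.9 units closer together.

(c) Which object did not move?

the magenta torus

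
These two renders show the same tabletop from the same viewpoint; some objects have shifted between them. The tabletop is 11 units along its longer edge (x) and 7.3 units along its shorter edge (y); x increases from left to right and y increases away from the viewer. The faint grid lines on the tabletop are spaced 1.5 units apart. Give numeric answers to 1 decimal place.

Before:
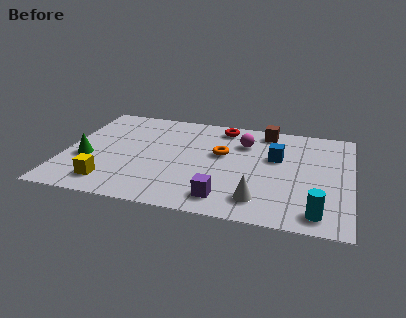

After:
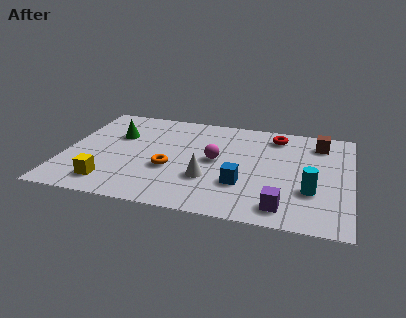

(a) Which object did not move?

the yellow cube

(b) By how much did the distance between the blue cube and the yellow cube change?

-1.9

Before: roughly 7.0 units apart; after: 5.1. That's 1.9 units closer together.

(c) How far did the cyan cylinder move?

1.4

From (9.8, 1.0) to (9.5, 2.4), the cyan cylinder covered √(0.3² + 1.4²) ≈ 1.4 units.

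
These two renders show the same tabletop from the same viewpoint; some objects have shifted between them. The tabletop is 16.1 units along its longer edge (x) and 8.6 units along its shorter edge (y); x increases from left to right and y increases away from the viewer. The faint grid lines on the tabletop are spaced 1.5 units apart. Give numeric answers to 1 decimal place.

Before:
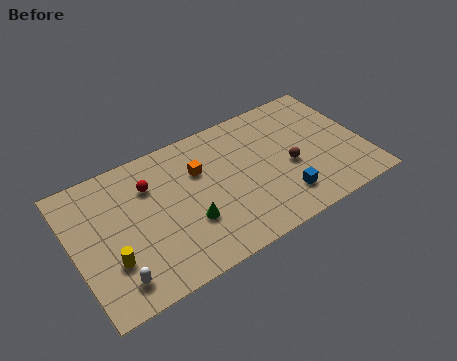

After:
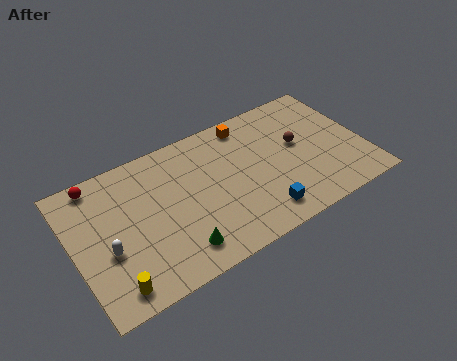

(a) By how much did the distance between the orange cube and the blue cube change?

+0.3

The distance was about 5.7 in the first image and 6.0 in the second, so they moved 0.3 units further apart.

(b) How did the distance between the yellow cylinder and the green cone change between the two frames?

-0.7

Before: roughly 4.3 units apart; after: 3.6. That's 0.7 units closer together.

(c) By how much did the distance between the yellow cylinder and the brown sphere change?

+1.4

The distance was about 10.1 in the first image and 11.5 in the second, so they moved 1.4 units further apart.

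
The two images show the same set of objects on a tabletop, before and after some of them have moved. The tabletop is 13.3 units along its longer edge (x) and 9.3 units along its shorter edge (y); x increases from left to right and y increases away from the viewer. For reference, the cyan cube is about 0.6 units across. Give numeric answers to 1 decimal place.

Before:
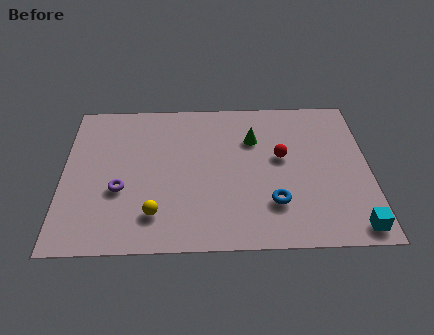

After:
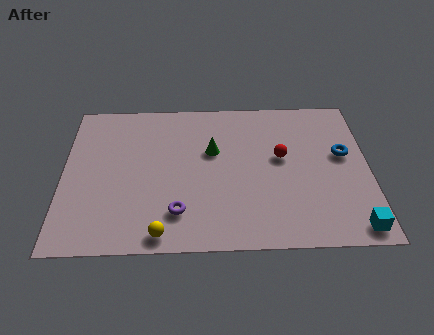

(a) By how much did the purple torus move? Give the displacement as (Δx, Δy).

(2.5, -1.4)

The purple torus was at about (2.5, 3.5) and moved to about (5.0, 2.1).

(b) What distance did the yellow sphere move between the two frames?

1.1

From (4.0, 2.0) to (4.3, 0.9), the yellow sphere covered √(0.3² + 1.1²) ≈ 1.1 units.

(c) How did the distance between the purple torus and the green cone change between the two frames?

-2.5

They were about 6.5 units apart before and 4.0 after — 2.5 units closer together.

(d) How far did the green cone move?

1.9

The green cone moved from about (8.3, 6.5) to (6.5, 5.8), a distance of √(1.8² + 0.7²) ≈ 1.9.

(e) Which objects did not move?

the red sphere and the cyan cube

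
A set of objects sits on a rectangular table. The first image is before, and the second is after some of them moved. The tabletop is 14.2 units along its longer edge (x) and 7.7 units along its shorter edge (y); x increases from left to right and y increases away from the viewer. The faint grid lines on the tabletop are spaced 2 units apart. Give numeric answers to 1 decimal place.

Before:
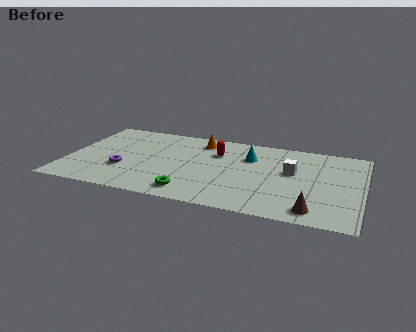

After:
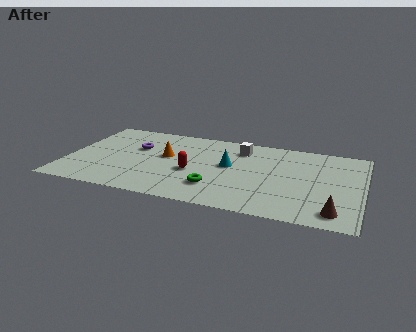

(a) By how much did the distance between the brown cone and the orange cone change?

+1.0

Before: roughly 7.9 units apart; after: 8.9. That's 1.0 units further apart.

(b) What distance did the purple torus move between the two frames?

2.3

The purple torus moved from about (2.8, 2.6) to (3.2, 4.9), a distance of √(0.4² + 2.3²) ≈ 2.3.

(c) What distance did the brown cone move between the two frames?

1.0

From (12.0, 1.1) to (13.0, 1.2), the brown cone covered √(1.0² + 0.1²) ≈ 1.0 units.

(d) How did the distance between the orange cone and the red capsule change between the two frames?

+0.5

The distance was about 1.3 in the first image and 1.8 in the second, so they moved 0.5 units further apart.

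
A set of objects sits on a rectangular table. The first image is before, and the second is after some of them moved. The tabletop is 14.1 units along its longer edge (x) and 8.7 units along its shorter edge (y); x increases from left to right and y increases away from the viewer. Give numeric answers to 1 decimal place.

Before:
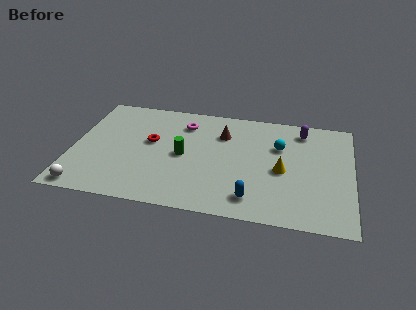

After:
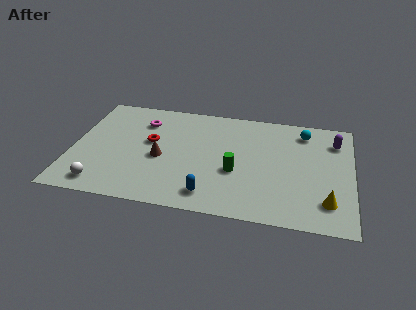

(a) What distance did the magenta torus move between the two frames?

2.1

The magenta torus was near (5.5, 6.8) before and (3.4, 6.6) after, so it travelled √(2.1² + 0.2²) ≈ 2.1 units.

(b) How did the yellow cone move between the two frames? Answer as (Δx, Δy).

(2.3, -2.0)

The yellow cone was at about (10.6, 3.9) and moved to about (12.9, 1.9).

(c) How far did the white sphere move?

0.9

From (0.9, 0.8) to (1.7, 1.2), the white sphere covered √(0.8² + 0.4²) ≈ 0.9 units.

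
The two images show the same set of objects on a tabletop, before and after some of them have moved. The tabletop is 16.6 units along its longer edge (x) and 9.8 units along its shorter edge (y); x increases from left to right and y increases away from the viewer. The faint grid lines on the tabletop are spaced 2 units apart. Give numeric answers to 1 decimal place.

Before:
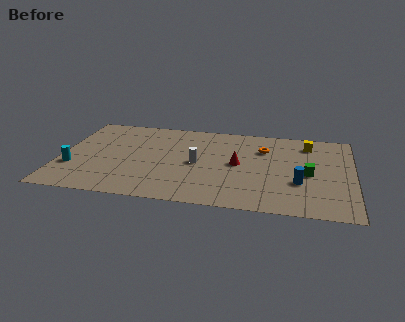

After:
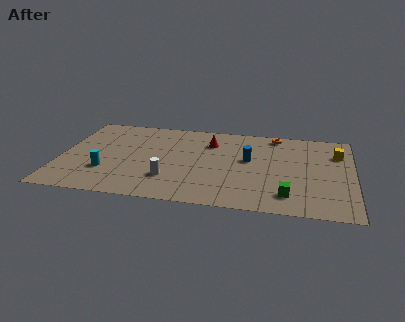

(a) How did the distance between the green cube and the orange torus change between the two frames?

+3.4

They were about 3.6 units apart before and 7.0 after — 3.4 units further apart.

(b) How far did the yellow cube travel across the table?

1.9

From (14.0, 8.0) to (15.7, 7.1), the yellow cube covered √(1.7² + 0.9²) ≈ 1.9 units.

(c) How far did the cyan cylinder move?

1.9

The cyan cylinder was near (0.8, 3.2) before and (2.7, 3.0) after, so it travelled √(1.9² + 0.2²) ≈ 1.9 units.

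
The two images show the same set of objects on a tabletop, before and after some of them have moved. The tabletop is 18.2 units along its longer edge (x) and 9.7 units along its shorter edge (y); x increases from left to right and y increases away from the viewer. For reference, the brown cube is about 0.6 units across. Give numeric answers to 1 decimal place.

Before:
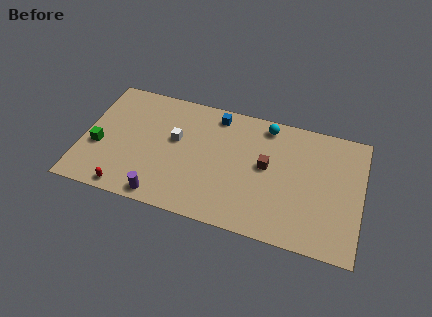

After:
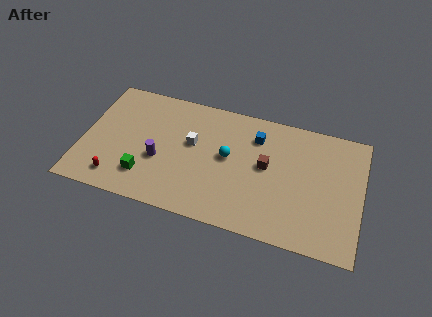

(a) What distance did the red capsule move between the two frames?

1.0

The red capsule moved from about (3.2, 0.9) to (2.5, 1.6), a distance of √(0.7² + 0.7²) ≈ 1.0.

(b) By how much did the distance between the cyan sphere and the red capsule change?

-3.6

The distance was about 11.5 in the first image and 7.9 in the second, so they moved 3.6 units closer together.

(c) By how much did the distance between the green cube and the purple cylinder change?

-3.5

They were about 5.2 units apart before and 1.7 after — 3.5 units closer together.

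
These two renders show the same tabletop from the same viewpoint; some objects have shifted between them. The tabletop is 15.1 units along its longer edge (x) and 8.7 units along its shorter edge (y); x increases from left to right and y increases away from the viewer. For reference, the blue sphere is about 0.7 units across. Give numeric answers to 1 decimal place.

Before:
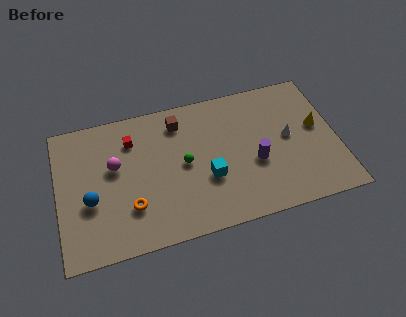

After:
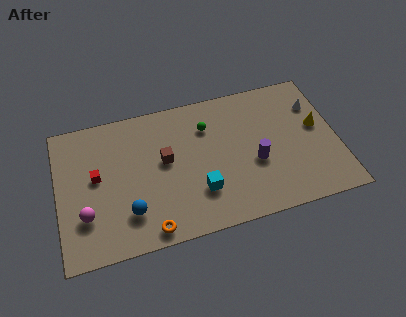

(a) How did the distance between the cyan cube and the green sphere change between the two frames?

+2.3

The distance was about 1.7 in the first image and 4.0 in the second, so they moved 2.3 units further apart.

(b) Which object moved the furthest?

the magenta sphere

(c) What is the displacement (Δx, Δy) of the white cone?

(1.6, 1.7)

From the two frames, the white cone sits at roughly (12.5, 4.6) before and (14.1, 6.3) after.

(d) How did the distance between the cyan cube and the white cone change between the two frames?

+2.9

Before: roughly 4.7 units apart; after: 7.6. That's 2.9 units further apart.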